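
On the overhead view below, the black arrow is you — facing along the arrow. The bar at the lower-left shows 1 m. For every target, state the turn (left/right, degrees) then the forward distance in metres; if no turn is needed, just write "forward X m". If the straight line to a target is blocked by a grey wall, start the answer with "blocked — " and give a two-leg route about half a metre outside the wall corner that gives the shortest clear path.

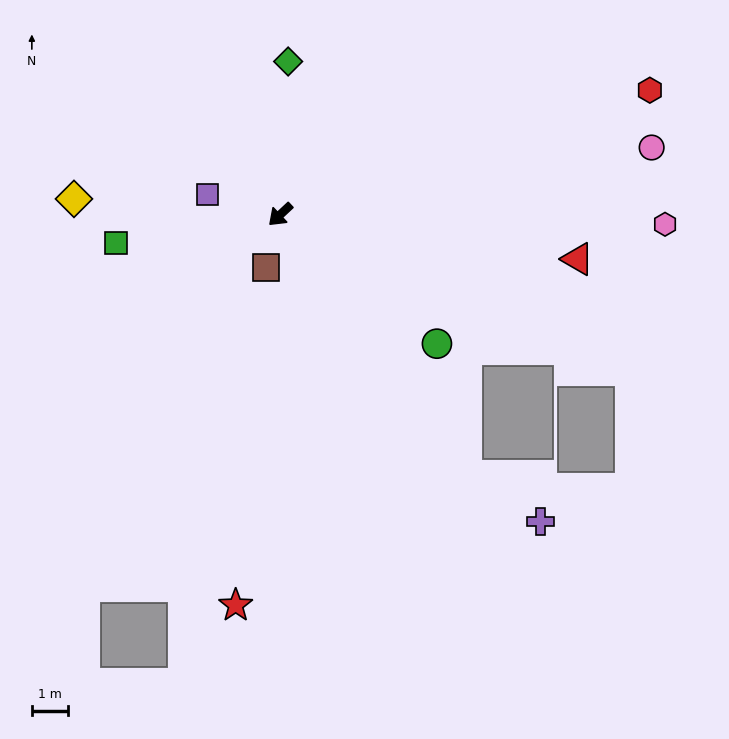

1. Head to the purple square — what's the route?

turn right 58°, forward 2.1 m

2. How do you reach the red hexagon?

turn left 155°, forward 10.6 m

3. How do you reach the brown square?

turn left 32°, forward 1.5 m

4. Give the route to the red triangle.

turn left 128°, forward 8.2 m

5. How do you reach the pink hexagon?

turn left 135°, forward 10.5 m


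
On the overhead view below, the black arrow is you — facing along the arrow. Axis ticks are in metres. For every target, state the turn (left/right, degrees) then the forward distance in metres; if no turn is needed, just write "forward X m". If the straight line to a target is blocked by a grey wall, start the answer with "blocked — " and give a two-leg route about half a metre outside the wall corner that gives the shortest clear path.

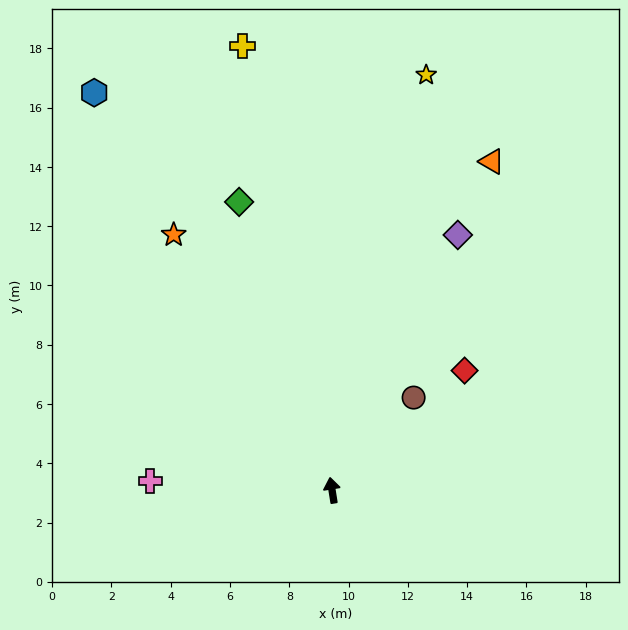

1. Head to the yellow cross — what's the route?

turn left 2°, forward 15.3 m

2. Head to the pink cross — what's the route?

turn left 78°, forward 6.1 m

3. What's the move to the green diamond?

turn left 9°, forward 10.2 m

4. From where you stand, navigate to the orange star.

turn left 23°, forward 10.1 m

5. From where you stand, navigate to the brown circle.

turn right 50°, forward 4.2 m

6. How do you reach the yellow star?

turn right 22°, forward 14.4 m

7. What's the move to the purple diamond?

turn right 35°, forward 9.6 m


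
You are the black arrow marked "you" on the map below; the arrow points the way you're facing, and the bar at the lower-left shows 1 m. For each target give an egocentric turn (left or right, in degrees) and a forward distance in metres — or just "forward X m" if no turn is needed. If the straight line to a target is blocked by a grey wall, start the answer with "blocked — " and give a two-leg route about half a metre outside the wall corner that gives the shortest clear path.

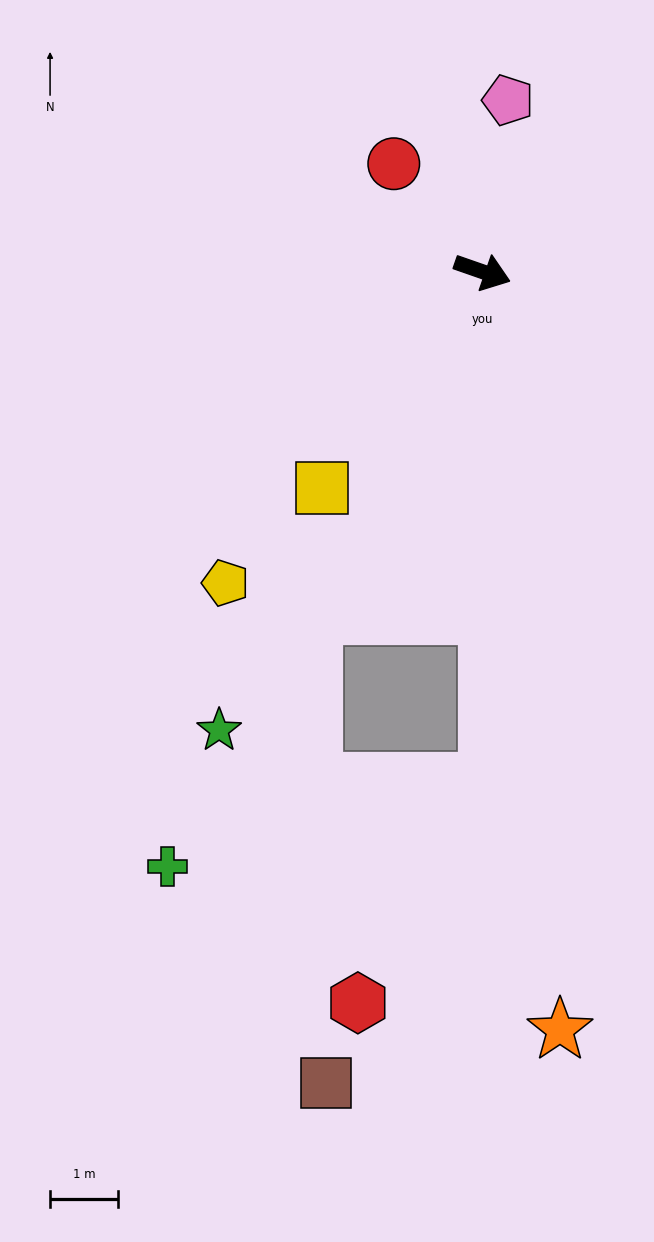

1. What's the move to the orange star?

turn right 65°, forward 11.2 m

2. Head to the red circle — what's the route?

turn left 149°, forward 2.1 m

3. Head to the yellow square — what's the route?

turn right 107°, forward 4.0 m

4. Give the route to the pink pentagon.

turn left 101°, forward 2.6 m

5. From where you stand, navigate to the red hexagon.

blocked — turn right 70°, forward 7.5 m, then turn right 31°, forward 3.8 m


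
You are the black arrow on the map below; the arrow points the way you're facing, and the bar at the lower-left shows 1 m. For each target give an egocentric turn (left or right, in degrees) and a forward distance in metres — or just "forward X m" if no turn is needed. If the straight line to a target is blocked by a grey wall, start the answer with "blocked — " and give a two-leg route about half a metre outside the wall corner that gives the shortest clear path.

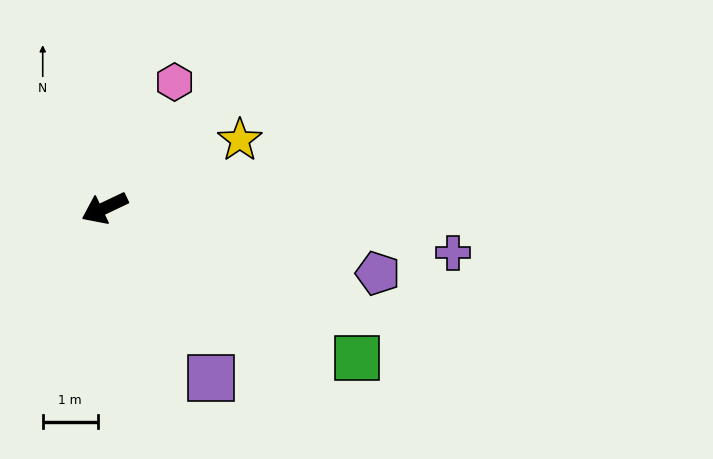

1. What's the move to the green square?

turn left 124°, forward 5.3 m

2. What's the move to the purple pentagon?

turn left 141°, forward 5.1 m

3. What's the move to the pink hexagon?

turn right 144°, forward 2.6 m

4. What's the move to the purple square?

turn left 97°, forward 3.7 m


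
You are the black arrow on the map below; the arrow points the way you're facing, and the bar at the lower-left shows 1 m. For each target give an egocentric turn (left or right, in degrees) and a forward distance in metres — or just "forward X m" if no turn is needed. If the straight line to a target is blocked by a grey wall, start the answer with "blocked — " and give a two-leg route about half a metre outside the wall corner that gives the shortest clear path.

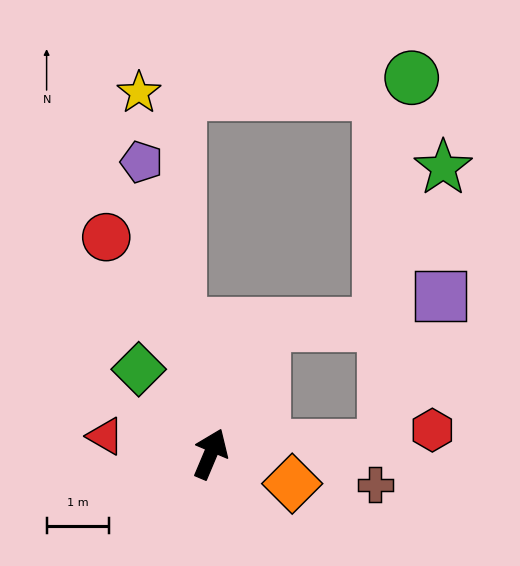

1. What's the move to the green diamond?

turn left 63°, forward 1.8 m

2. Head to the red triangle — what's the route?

turn left 103°, forward 1.7 m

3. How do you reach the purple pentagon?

turn left 36°, forward 4.8 m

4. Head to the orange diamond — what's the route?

turn right 87°, forward 1.4 m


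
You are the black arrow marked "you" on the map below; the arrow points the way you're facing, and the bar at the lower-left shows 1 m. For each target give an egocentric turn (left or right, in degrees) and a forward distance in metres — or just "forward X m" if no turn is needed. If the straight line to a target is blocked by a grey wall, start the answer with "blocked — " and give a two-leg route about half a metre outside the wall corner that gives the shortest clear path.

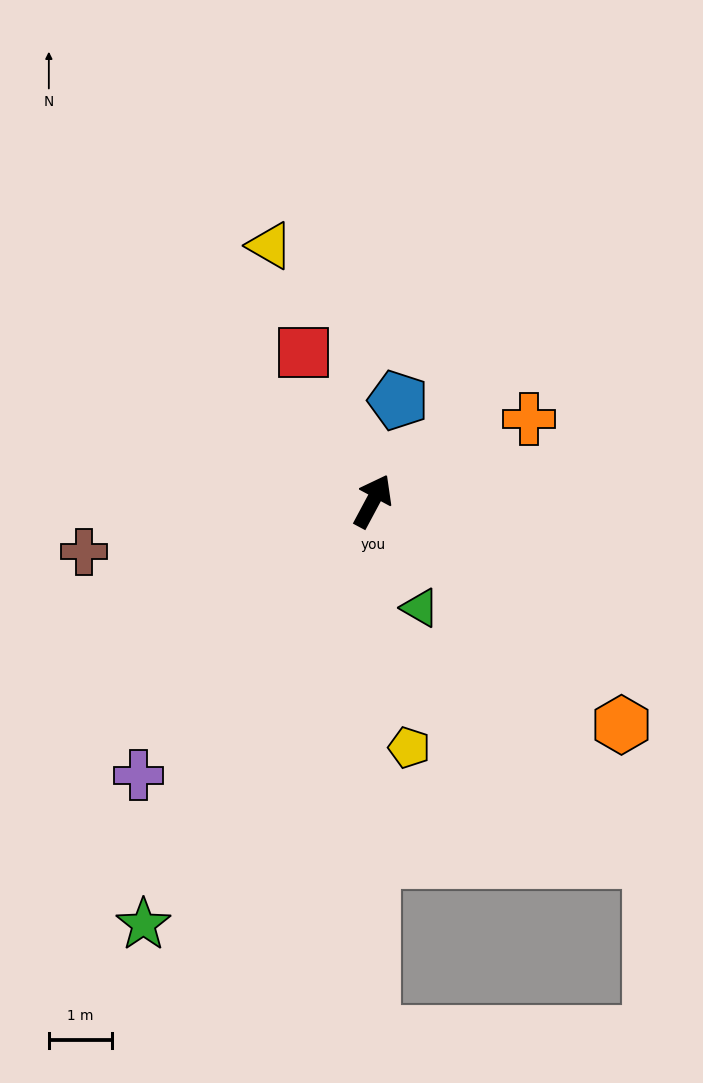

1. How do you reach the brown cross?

turn left 128°, forward 4.6 m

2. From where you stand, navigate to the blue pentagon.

turn left 14°, forward 1.6 m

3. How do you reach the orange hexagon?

turn right 104°, forward 5.3 m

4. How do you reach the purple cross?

turn left 168°, forward 5.7 m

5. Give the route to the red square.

turn left 53°, forward 2.6 m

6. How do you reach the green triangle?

turn right 128°, forward 1.8 m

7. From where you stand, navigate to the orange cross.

turn right 34°, forward 2.8 m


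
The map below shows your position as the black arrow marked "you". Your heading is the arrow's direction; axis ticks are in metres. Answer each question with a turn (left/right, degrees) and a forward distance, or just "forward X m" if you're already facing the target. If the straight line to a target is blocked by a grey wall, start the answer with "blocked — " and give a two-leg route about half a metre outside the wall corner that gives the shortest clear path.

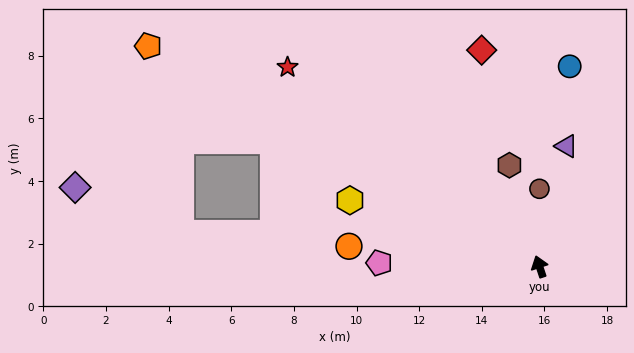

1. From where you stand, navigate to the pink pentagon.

turn left 70°, forward 5.1 m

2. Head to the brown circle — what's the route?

turn right 18°, forward 2.5 m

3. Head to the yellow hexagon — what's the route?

turn left 52°, forward 6.4 m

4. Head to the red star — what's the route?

turn left 33°, forward 10.3 m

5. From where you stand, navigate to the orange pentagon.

turn left 42°, forward 14.3 m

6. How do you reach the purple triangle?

turn right 31°, forward 3.9 m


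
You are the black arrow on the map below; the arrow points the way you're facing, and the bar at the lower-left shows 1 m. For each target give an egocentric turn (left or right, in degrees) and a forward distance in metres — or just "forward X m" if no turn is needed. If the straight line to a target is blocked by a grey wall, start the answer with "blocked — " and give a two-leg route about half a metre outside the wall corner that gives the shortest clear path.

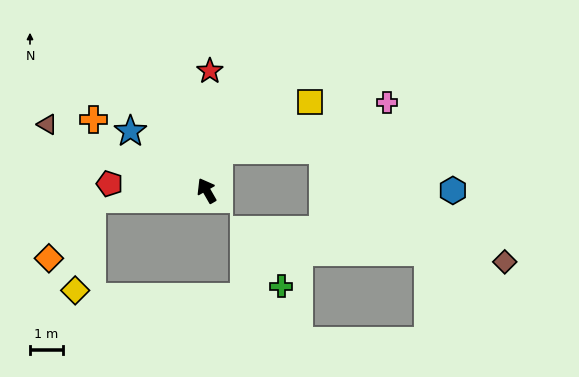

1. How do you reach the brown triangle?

turn left 38°, forward 5.2 m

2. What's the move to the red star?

turn right 31°, forward 3.6 m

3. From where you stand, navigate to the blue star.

turn left 22°, forward 2.9 m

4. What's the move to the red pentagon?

turn left 56°, forward 2.9 m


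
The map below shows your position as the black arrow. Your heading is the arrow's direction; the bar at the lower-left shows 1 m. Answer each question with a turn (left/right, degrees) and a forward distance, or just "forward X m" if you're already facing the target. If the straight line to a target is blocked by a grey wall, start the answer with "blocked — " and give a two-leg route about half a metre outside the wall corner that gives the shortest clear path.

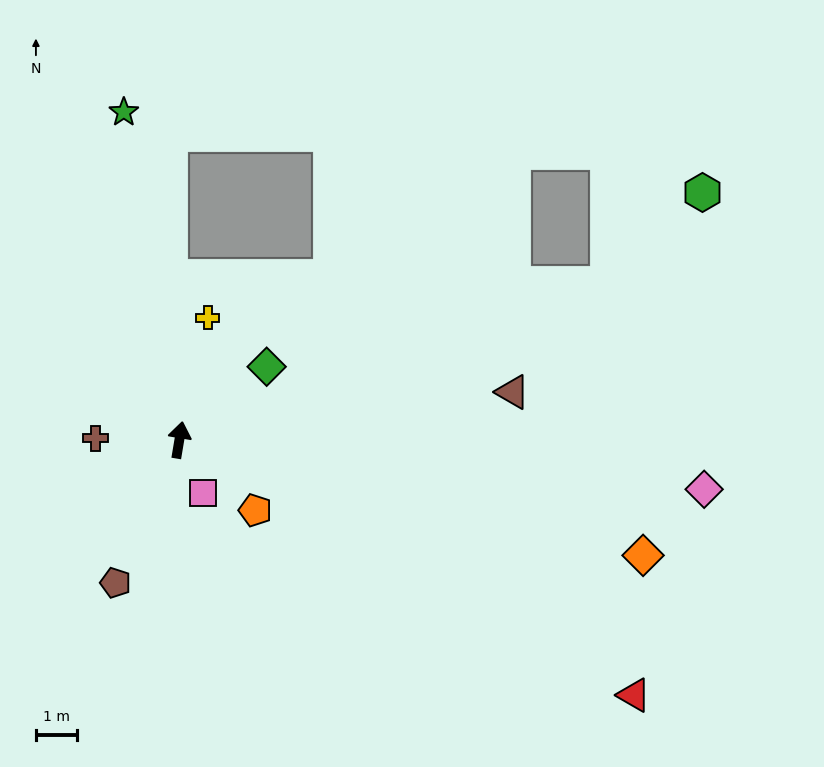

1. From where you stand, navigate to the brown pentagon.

turn left 165°, forward 3.8 m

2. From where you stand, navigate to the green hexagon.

blocked — turn right 60°, forward 11.1 m, then turn left 23°, forward 3.2 m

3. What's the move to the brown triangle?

turn right 72°, forward 8.2 m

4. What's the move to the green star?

turn left 19°, forward 8.1 m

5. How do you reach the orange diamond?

turn right 95°, forward 11.6 m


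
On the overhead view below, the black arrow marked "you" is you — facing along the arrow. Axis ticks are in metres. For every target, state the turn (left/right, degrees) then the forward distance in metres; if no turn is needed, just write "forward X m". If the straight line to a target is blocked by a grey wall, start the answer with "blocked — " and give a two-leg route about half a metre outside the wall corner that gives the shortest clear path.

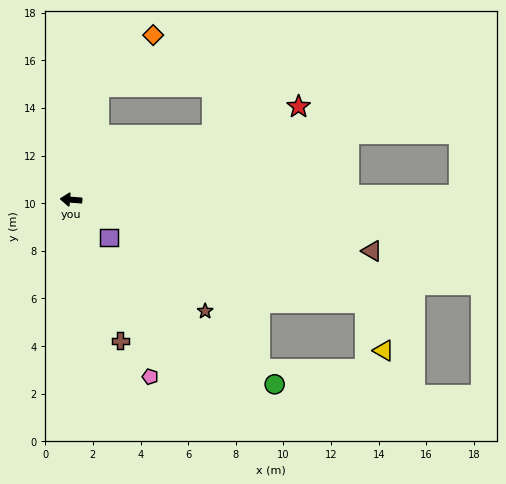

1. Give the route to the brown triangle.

turn left 175°, forward 12.8 m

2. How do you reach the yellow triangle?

blocked — turn left 165°, forward 13.1 m, then turn right 49°, forward 2.1 m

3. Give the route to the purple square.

turn left 140°, forward 2.2 m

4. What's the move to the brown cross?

turn left 114°, forward 6.3 m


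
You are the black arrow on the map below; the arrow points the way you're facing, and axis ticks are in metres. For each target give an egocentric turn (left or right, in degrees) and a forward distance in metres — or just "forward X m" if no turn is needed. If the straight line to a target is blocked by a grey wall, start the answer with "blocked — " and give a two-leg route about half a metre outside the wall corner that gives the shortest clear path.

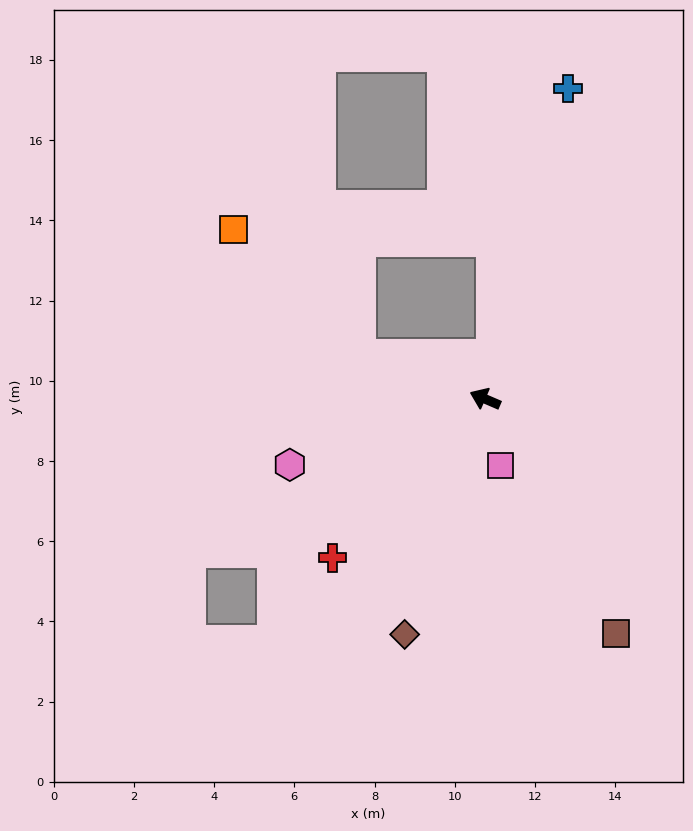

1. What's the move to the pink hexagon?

turn left 42°, forward 5.1 m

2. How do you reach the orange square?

blocked — turn left 5°, forward 3.3 m, then turn right 27°, forward 4.4 m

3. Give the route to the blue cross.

turn right 82°, forward 8.0 m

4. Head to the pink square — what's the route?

turn left 127°, forward 1.7 m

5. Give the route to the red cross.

turn left 69°, forward 5.5 m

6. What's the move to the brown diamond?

turn left 94°, forward 6.2 m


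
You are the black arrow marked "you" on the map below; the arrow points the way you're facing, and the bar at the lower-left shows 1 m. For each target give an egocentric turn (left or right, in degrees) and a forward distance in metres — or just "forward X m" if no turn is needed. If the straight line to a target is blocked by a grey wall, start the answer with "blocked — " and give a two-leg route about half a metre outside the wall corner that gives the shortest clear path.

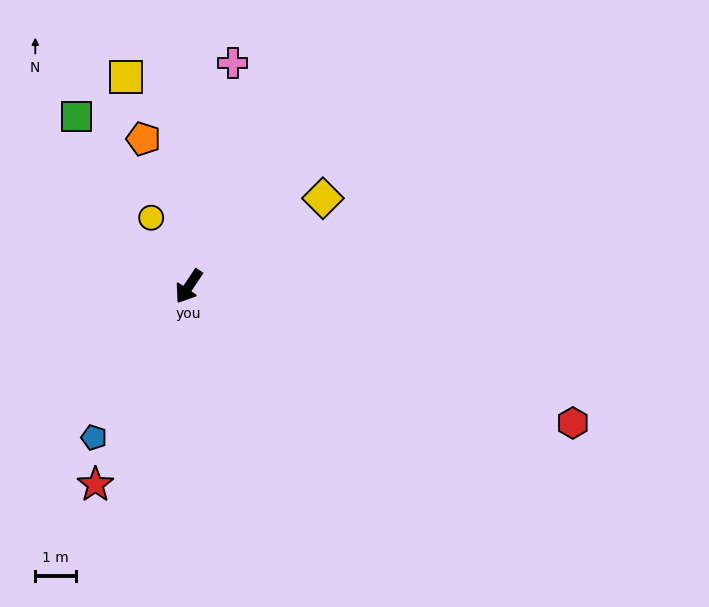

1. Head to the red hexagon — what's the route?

turn left 104°, forward 10.1 m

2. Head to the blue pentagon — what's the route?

forward 4.4 m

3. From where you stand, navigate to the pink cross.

turn right 157°, forward 5.6 m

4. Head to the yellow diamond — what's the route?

turn left 157°, forward 4.0 m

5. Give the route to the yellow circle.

turn right 117°, forward 1.9 m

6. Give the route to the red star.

turn left 9°, forward 5.4 m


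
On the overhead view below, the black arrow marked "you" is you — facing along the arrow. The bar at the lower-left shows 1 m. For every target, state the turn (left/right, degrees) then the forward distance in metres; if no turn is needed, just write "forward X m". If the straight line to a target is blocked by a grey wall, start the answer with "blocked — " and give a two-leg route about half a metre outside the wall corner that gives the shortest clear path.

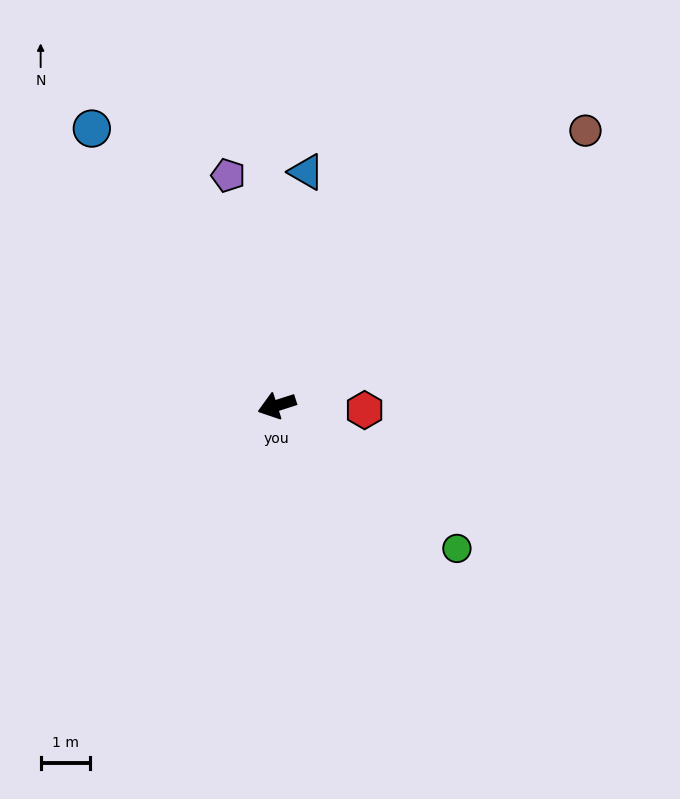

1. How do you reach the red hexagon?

turn left 159°, forward 1.8 m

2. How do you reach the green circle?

turn left 124°, forward 4.7 m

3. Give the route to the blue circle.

turn right 74°, forward 6.8 m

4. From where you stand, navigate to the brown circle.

turn right 156°, forward 8.4 m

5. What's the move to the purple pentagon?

turn right 96°, forward 4.8 m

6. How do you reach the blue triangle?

turn right 115°, forward 4.8 m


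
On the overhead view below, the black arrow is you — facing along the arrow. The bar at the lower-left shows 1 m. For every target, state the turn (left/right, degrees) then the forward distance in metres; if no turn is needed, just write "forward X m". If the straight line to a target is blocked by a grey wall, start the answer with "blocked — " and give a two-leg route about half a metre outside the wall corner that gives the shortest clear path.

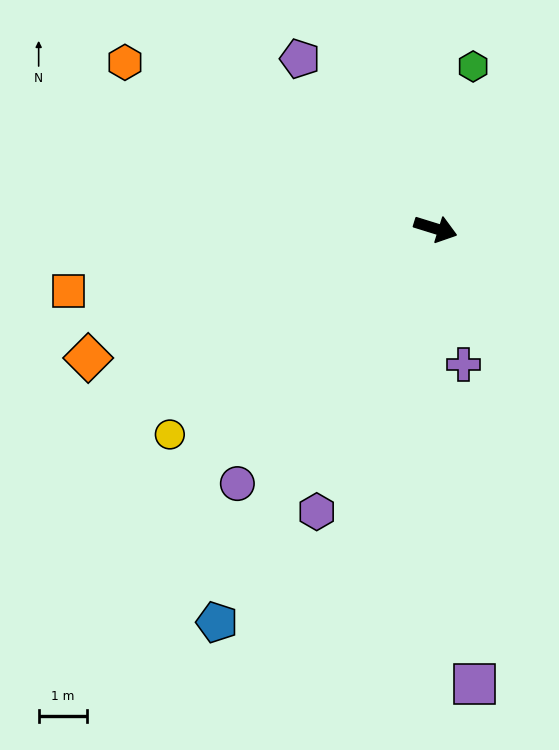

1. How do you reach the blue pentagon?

turn right 102°, forward 9.3 m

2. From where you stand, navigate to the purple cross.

turn right 61°, forward 2.9 m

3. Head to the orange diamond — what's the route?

turn right 142°, forward 7.7 m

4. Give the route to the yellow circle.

turn right 125°, forward 7.0 m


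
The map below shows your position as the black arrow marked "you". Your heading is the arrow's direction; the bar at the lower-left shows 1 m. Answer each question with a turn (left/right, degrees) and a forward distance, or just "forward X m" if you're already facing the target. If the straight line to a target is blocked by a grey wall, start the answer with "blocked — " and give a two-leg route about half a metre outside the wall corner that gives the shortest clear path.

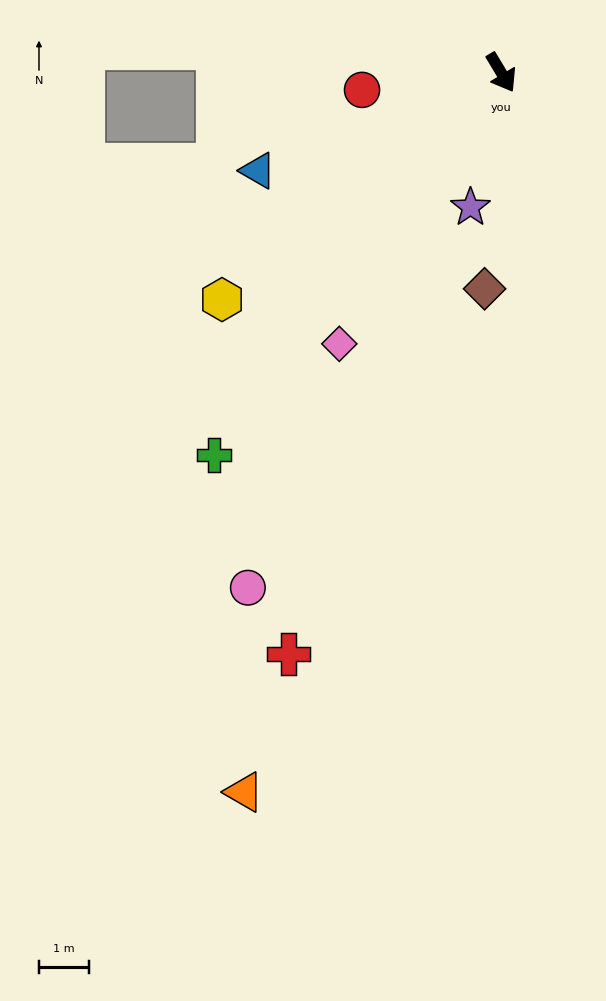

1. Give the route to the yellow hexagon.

turn right 82°, forward 7.2 m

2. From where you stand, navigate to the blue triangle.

turn right 99°, forward 5.2 m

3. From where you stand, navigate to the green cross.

turn right 68°, forward 9.6 m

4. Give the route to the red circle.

turn right 114°, forward 2.8 m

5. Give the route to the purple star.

turn right 44°, forward 2.8 m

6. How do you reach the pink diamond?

turn right 62°, forward 6.3 m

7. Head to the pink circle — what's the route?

turn right 57°, forward 11.5 m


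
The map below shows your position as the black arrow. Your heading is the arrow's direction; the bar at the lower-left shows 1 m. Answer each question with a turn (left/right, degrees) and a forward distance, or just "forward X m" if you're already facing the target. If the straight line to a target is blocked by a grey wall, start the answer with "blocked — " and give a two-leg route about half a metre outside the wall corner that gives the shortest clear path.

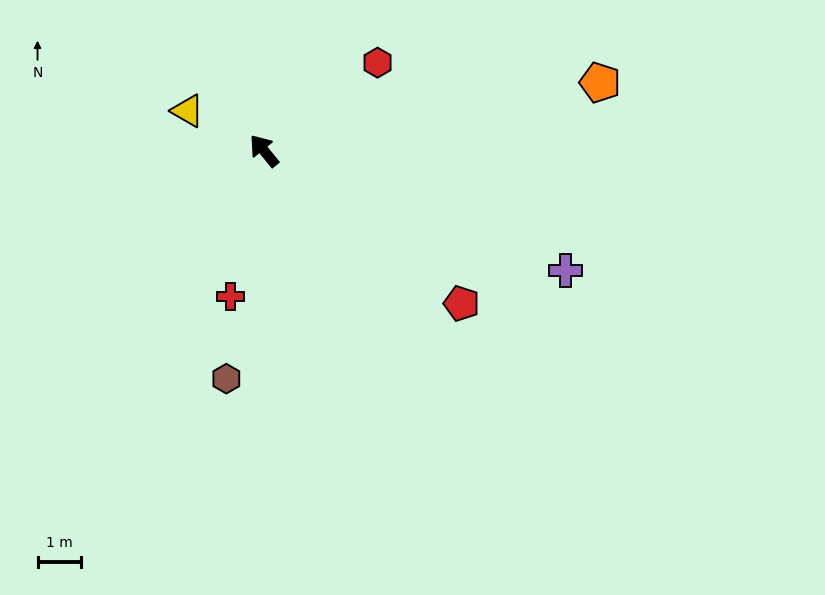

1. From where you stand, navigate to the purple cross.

turn right 151°, forward 7.4 m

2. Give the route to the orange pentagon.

turn right 118°, forward 7.8 m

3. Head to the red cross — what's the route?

turn left 128°, forward 3.4 m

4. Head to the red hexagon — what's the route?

turn right 91°, forward 3.3 m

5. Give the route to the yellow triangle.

turn left 23°, forward 2.0 m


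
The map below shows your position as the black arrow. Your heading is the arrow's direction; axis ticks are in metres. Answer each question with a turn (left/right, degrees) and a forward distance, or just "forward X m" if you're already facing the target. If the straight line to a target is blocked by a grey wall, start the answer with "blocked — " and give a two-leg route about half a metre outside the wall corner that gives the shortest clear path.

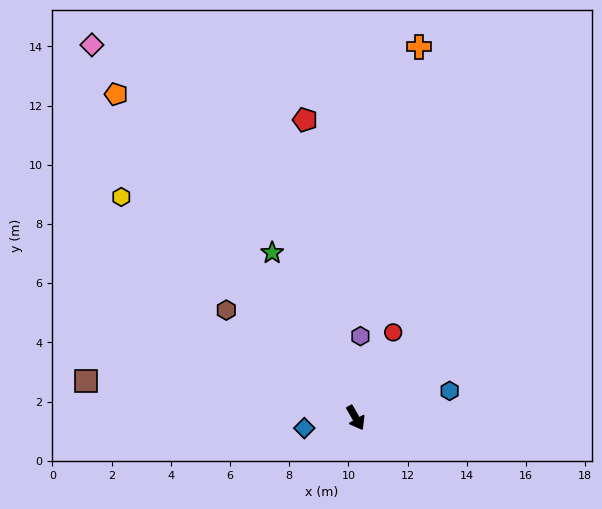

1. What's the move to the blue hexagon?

turn left 76°, forward 3.3 m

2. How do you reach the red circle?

turn left 127°, forward 3.2 m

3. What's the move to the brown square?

turn right 128°, forward 9.2 m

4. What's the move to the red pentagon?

turn left 160°, forward 10.2 m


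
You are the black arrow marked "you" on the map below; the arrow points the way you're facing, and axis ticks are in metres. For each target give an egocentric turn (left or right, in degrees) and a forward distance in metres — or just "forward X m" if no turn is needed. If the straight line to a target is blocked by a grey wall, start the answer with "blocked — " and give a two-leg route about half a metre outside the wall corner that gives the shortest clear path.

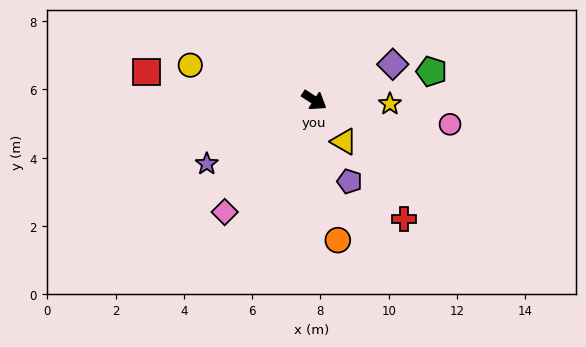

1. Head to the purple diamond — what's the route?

turn left 58°, forward 2.5 m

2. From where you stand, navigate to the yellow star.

turn left 30°, forward 2.2 m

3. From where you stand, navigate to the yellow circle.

turn right 163°, forward 3.8 m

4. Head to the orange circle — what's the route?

turn right 47°, forward 4.2 m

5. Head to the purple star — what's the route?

turn right 116°, forward 3.7 m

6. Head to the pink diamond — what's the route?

turn right 96°, forward 4.2 m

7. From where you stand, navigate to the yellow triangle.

turn right 21°, forward 1.5 m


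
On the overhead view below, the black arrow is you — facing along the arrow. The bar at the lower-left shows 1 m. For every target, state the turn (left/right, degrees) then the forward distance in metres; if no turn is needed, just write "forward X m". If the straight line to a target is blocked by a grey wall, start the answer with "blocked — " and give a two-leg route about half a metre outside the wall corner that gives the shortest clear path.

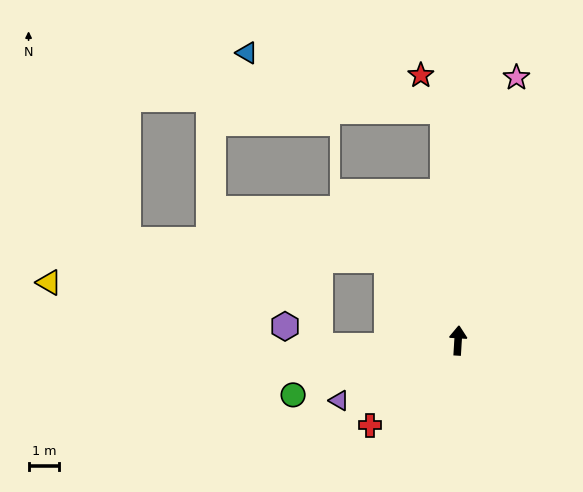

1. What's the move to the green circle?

turn left 112°, forward 5.7 m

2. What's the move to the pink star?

turn right 9°, forward 8.8 m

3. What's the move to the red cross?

turn left 137°, forward 4.0 m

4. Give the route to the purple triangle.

turn left 120°, forward 4.4 m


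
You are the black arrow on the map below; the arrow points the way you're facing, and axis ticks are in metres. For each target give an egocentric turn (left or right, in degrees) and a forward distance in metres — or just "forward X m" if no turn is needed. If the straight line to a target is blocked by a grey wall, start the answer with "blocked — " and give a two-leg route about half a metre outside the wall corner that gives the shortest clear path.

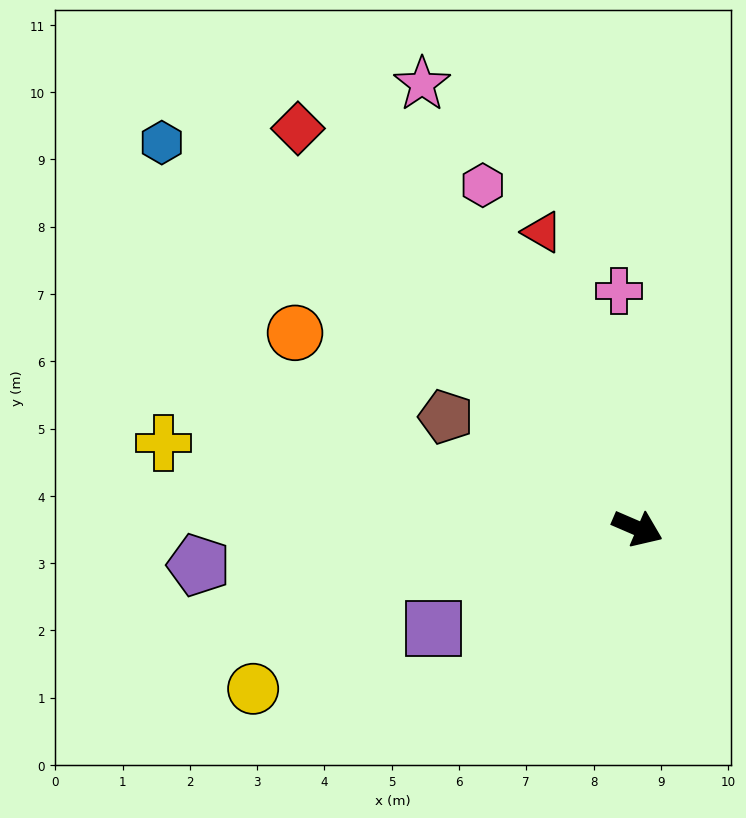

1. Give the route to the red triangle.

turn left 131°, forward 4.6 m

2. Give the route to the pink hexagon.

turn left 138°, forward 5.6 m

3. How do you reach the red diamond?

turn left 154°, forward 7.8 m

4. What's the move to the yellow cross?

turn right 167°, forward 7.2 m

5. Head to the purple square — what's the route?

turn right 130°, forward 3.4 m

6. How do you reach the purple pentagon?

turn right 152°, forward 6.5 m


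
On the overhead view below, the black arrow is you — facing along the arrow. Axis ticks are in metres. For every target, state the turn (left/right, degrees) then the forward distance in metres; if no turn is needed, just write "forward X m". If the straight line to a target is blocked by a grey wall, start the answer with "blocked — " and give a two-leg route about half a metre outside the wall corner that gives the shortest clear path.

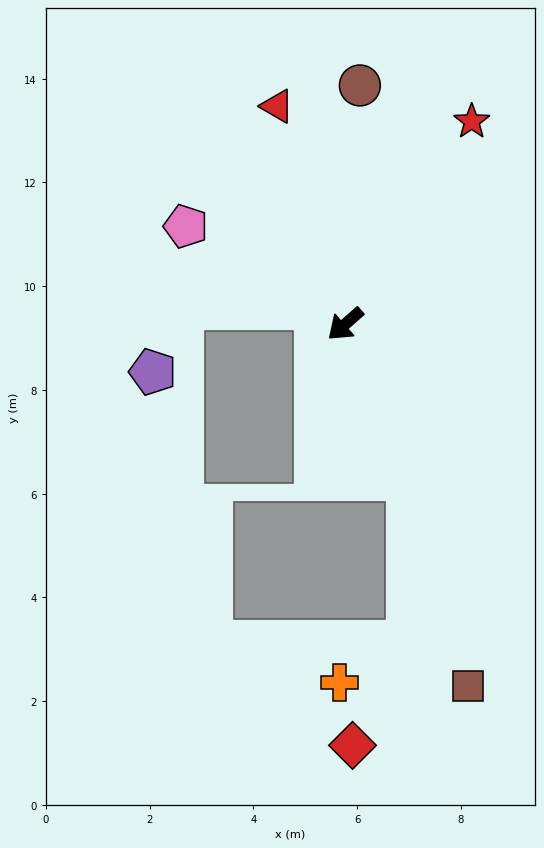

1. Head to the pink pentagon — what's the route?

turn right 73°, forward 3.6 m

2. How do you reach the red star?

turn right 163°, forward 4.6 m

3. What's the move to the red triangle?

turn right 114°, forward 4.4 m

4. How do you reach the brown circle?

turn right 135°, forward 4.6 m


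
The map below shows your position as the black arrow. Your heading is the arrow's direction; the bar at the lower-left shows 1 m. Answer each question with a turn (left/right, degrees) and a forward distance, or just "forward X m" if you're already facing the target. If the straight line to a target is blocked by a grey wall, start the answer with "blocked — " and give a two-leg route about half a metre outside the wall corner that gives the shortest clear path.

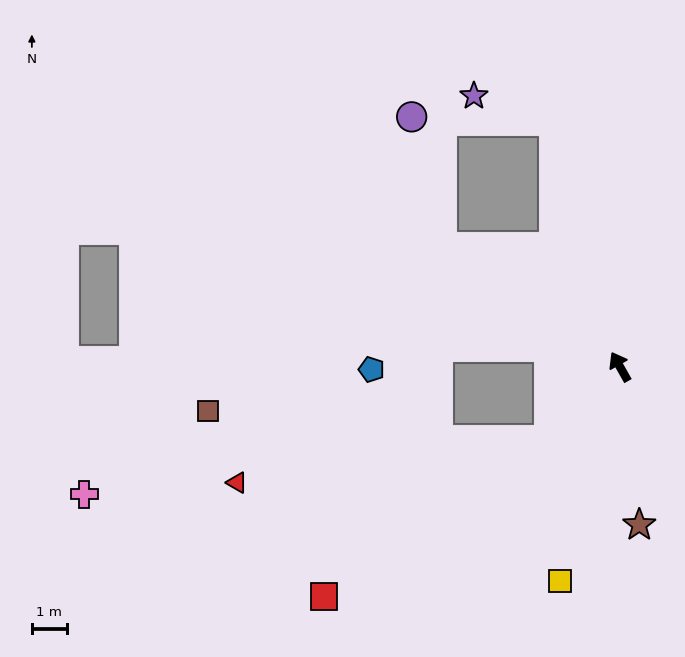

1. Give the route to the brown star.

turn left 158°, forward 4.5 m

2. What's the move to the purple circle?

blocked — turn left 27°, forward 6.1 m, then turn right 43°, forward 3.8 m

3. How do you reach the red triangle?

blocked — turn left 106°, forward 2.9 m, then turn right 38°, forward 9.0 m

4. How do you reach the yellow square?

turn left 135°, forward 6.3 m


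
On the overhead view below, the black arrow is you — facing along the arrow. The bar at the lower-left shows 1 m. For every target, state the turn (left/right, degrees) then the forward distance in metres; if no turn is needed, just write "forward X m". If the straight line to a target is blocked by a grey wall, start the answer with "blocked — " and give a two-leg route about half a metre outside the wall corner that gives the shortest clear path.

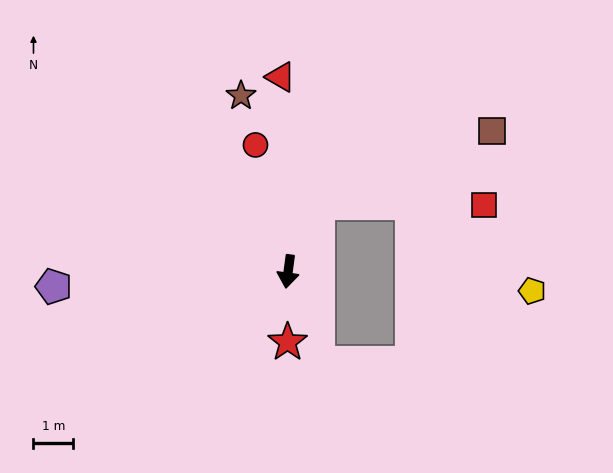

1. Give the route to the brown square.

blocked — turn left 164°, forward 1.9 m, then turn right 44°, forward 4.7 m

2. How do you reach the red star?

turn left 7°, forward 1.8 m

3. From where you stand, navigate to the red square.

blocked — turn left 164°, forward 1.9 m, then turn right 67°, forward 4.2 m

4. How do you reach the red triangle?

turn right 170°, forward 4.9 m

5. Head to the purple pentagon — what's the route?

turn right 79°, forward 5.9 m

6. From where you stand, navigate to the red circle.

turn right 158°, forward 3.3 m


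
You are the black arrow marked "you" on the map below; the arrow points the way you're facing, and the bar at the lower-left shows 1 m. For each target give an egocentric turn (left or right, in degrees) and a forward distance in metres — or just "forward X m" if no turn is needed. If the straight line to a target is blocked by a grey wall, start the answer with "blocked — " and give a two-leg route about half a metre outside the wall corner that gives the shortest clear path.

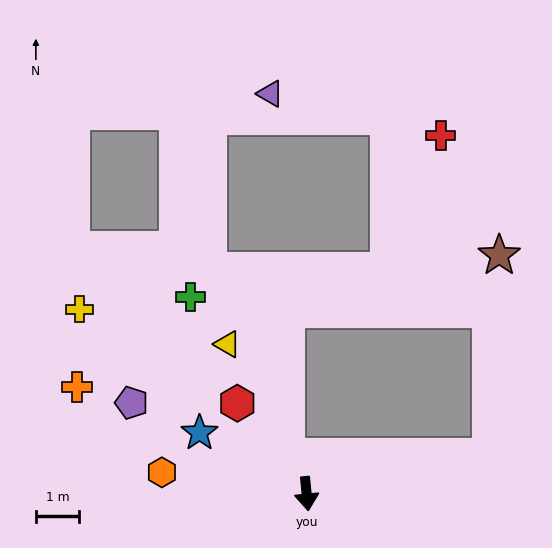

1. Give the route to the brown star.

blocked — turn left 96°, forward 4.3 m, then turn left 76°, forward 4.6 m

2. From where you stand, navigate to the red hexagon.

turn right 148°, forward 2.6 m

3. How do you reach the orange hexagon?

turn right 104°, forward 3.4 m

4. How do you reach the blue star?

turn right 125°, forward 2.8 m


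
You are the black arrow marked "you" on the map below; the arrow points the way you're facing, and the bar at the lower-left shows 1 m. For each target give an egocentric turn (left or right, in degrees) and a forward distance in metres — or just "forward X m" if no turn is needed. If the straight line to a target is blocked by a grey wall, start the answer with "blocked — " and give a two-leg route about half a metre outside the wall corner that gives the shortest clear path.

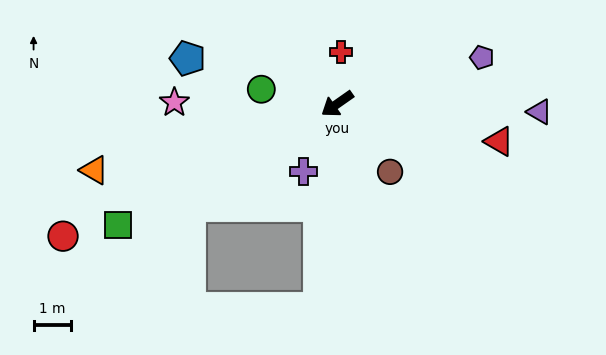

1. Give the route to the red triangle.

turn left 132°, forward 4.4 m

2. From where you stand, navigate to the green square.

turn right 6°, forward 6.6 m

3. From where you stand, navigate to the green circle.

turn right 46°, forward 2.0 m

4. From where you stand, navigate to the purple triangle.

turn left 143°, forward 5.4 m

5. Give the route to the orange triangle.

turn right 20°, forward 6.7 m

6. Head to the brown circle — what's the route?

turn left 93°, forward 2.3 m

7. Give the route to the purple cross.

turn left 28°, forward 2.0 m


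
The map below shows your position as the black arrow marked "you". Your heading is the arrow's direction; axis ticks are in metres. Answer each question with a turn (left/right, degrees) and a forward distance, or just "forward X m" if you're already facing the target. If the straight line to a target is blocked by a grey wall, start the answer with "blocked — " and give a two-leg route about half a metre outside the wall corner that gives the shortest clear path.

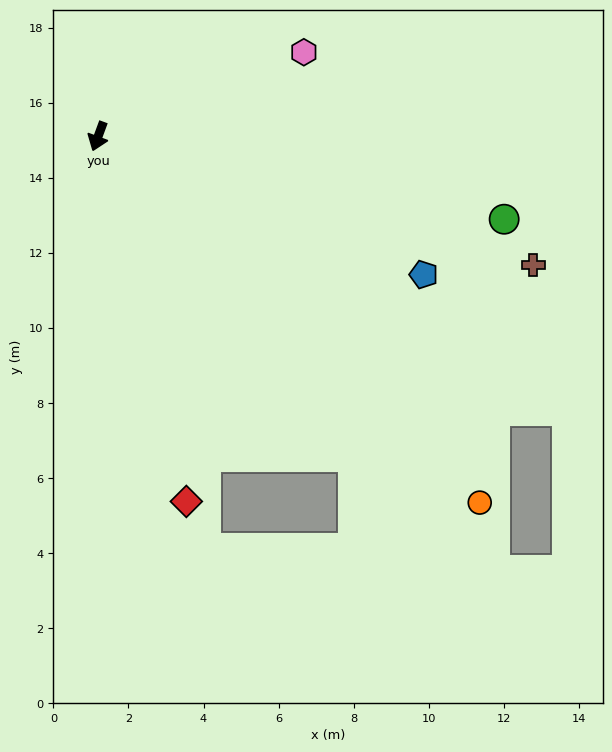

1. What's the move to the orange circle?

turn left 66°, forward 14.1 m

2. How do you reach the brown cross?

turn left 94°, forward 12.1 m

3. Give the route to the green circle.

turn left 99°, forward 11.0 m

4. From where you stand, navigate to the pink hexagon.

turn left 132°, forward 5.9 m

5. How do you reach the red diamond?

turn left 34°, forward 10.0 m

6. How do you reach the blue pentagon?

turn left 87°, forward 9.4 m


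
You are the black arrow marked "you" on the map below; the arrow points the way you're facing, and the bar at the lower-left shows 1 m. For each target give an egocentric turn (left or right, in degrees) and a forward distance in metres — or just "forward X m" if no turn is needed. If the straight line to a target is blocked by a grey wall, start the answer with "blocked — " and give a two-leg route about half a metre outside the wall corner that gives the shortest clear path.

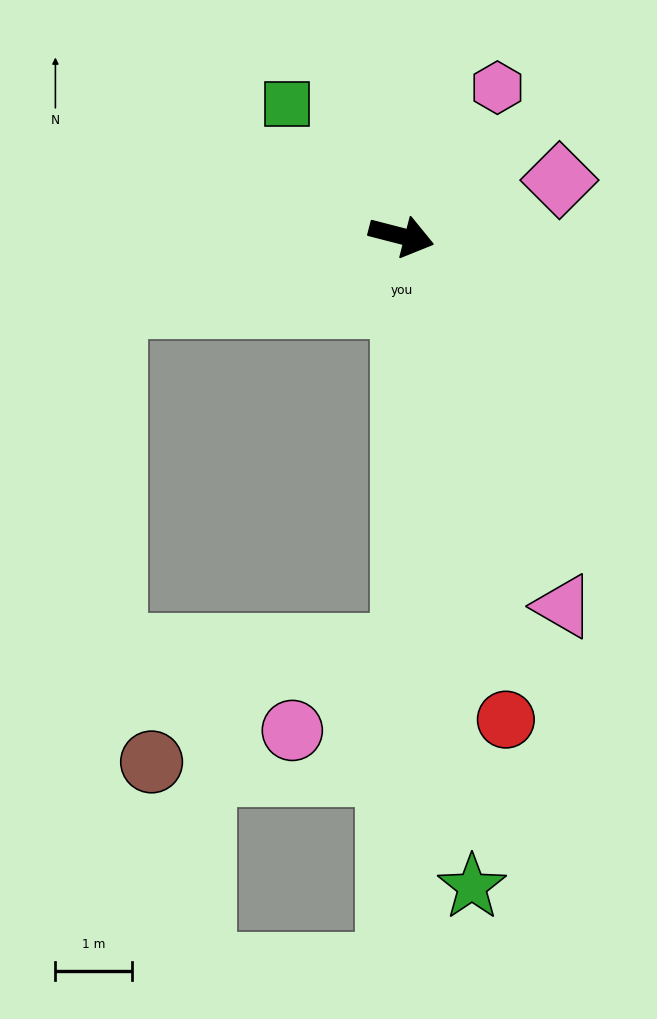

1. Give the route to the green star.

turn right 69°, forward 8.6 m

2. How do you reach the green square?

turn left 145°, forward 2.3 m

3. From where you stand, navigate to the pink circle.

blocked — turn right 75°, forward 5.4 m, then turn right 53°, forward 1.8 m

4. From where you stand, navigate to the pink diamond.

turn left 34°, forward 2.2 m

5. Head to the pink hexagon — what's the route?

turn left 72°, forward 2.3 m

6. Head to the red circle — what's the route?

turn right 63°, forward 6.5 m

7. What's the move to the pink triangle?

turn right 52°, forward 5.3 m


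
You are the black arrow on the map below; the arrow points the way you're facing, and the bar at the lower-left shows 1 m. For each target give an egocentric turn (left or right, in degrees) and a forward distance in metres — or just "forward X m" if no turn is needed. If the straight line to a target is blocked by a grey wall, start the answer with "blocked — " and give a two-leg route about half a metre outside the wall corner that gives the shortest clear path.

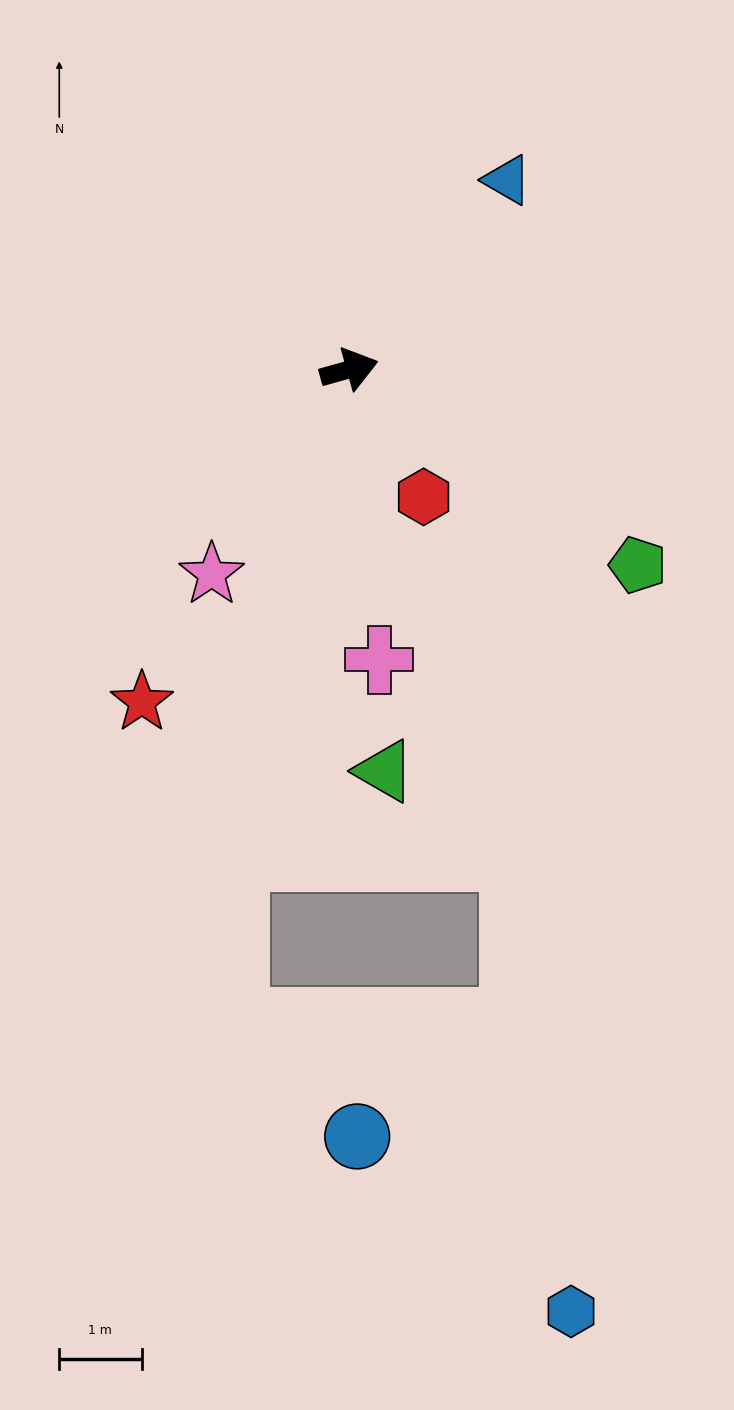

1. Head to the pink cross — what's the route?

turn right 100°, forward 3.5 m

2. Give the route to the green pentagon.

turn right 50°, forward 4.2 m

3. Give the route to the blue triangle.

turn left 35°, forward 3.0 m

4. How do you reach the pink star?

turn right 139°, forward 3.0 m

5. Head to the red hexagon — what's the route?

turn right 75°, forward 1.8 m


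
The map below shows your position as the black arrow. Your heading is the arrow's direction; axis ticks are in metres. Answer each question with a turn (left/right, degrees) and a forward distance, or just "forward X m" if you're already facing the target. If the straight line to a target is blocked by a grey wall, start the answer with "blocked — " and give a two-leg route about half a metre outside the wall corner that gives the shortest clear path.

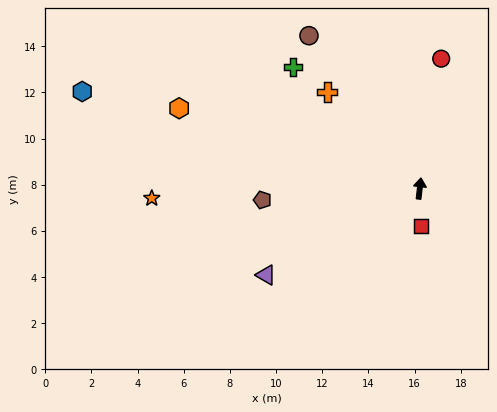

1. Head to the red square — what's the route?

turn right 171°, forward 1.6 m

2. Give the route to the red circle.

turn right 3°, forward 5.7 m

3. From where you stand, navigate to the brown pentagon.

turn left 101°, forward 6.8 m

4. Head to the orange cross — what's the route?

turn left 50°, forward 5.8 m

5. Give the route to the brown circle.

turn left 43°, forward 8.2 m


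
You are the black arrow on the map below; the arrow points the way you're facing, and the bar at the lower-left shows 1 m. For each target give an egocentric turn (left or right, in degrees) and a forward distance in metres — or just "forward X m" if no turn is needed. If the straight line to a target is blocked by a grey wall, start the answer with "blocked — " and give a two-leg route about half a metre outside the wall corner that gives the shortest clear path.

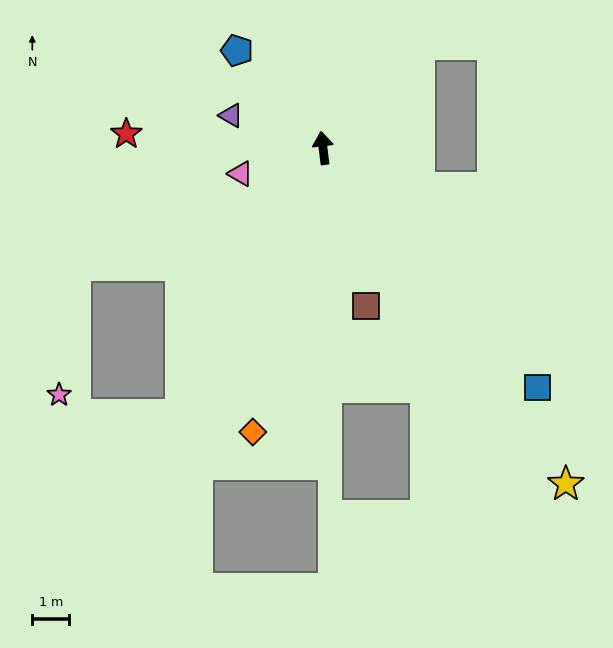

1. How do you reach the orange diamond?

turn left 159°, forward 7.9 m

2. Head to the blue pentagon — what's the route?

turn left 35°, forward 3.5 m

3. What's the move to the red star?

turn left 79°, forward 5.3 m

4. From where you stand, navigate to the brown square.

turn right 172°, forward 4.4 m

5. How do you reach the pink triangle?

turn left 100°, forward 2.3 m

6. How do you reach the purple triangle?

turn left 64°, forward 2.6 m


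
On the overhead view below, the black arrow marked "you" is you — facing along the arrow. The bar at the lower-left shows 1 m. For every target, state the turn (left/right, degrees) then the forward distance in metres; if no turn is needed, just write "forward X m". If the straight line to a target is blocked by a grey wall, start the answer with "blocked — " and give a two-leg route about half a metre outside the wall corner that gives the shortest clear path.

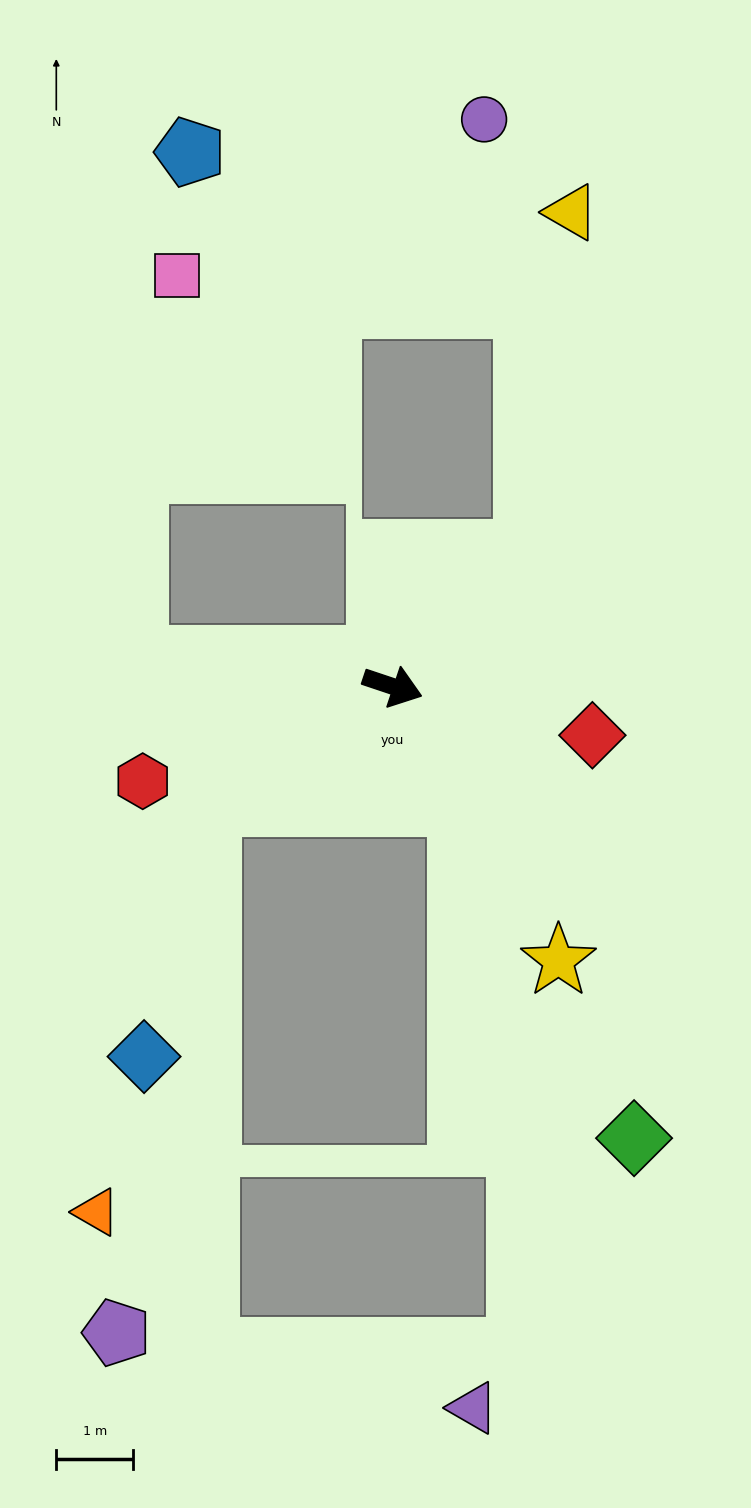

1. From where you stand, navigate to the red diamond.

turn left 5°, forward 2.7 m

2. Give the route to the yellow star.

turn right 40°, forward 4.2 m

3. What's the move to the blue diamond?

blocked — turn right 129°, forward 2.8 m, then turn left 43°, forward 3.4 m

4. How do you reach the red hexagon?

turn right 141°, forward 3.5 m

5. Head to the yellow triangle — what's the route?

blocked — turn left 63°, forward 2.5 m, then turn left 38°, forward 4.5 m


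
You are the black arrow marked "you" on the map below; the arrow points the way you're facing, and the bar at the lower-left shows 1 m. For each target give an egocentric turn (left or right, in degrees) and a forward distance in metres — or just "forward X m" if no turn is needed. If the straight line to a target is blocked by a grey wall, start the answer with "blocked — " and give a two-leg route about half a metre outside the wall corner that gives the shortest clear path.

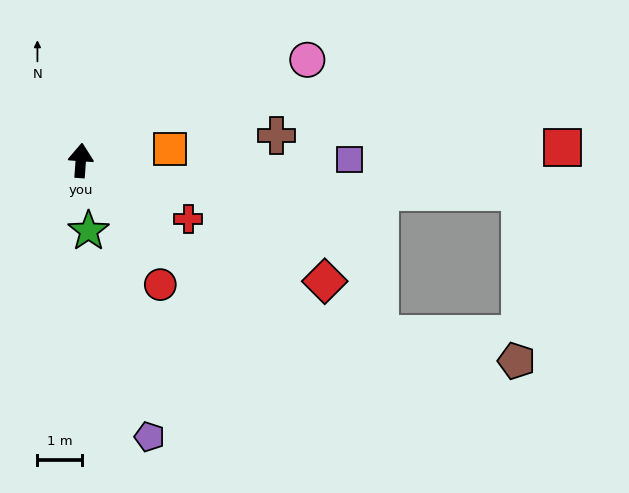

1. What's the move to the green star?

turn right 170°, forward 1.6 m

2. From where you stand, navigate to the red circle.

turn right 143°, forward 3.3 m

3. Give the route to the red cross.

turn right 115°, forward 2.7 m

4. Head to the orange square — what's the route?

turn right 79°, forward 2.0 m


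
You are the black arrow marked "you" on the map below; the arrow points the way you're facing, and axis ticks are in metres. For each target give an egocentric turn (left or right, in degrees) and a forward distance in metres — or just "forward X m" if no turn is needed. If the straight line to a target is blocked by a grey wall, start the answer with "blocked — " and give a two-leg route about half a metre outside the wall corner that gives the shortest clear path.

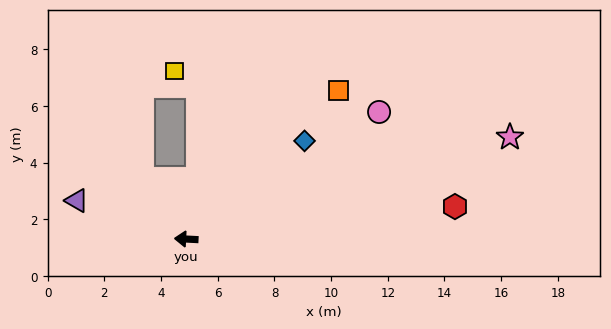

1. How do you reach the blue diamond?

turn right 137°, forward 5.4 m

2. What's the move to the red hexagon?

turn right 170°, forward 9.6 m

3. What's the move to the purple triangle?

turn right 16°, forward 4.1 m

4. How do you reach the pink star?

turn right 160°, forward 12.0 m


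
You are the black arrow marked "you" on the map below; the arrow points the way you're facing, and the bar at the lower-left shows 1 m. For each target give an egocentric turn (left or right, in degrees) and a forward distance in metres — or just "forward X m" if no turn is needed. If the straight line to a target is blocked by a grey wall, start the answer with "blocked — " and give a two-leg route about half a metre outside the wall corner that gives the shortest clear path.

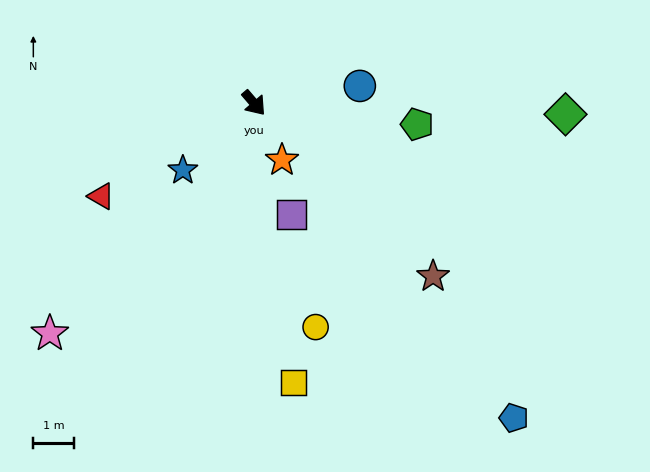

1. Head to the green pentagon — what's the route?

turn left 42°, forward 4.1 m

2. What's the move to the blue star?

turn right 87°, forward 2.4 m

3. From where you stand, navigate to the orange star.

turn right 14°, forward 1.6 m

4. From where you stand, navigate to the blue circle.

turn left 59°, forward 2.6 m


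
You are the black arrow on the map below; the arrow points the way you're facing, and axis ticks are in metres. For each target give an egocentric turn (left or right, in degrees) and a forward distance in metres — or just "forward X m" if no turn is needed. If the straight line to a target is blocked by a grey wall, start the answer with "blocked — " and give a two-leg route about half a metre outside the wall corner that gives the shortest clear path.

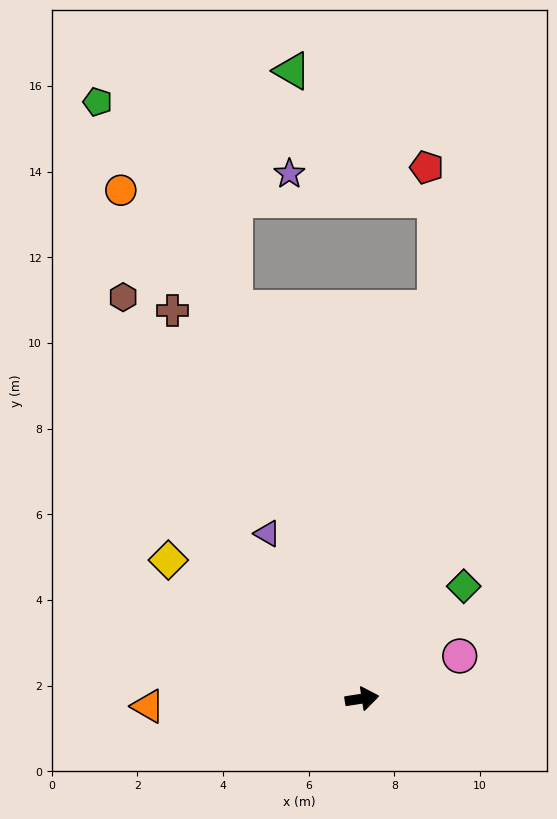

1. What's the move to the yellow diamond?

turn left 136°, forward 5.6 m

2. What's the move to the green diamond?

turn left 39°, forward 3.5 m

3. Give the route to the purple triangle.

turn left 111°, forward 4.4 m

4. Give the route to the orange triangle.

turn left 173°, forward 5.0 m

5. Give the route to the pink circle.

turn left 15°, forward 2.5 m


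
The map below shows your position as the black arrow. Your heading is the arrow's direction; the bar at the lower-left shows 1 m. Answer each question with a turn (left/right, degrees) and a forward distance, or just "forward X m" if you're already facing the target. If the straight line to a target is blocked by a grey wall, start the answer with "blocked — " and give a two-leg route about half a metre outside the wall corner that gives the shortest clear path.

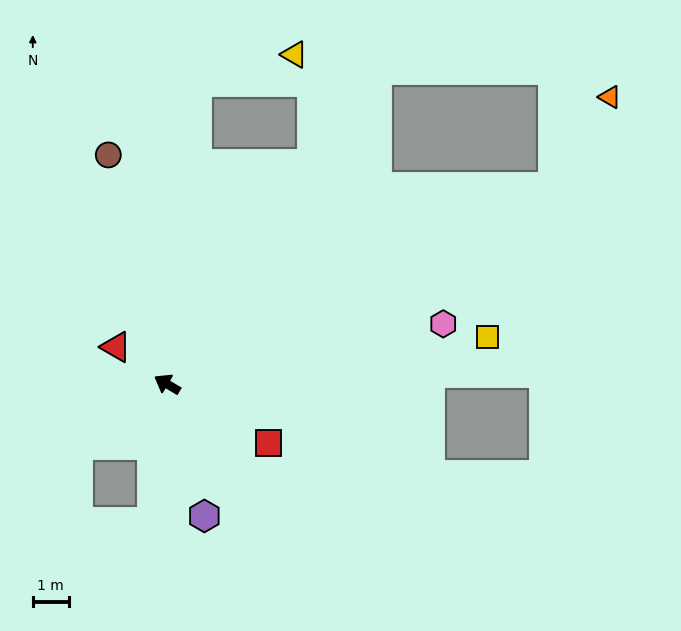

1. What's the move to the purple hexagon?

turn left 136°, forward 3.8 m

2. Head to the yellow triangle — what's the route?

blocked — turn right 65°, forward 8.4 m, then turn right 69°, forward 2.8 m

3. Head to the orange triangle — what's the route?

blocked — turn right 122°, forward 12.0 m, then turn left 30°, forward 2.9 m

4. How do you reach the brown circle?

turn right 45°, forward 6.5 m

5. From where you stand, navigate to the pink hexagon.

turn right 137°, forward 7.8 m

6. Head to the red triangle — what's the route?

turn right 5°, forward 1.8 m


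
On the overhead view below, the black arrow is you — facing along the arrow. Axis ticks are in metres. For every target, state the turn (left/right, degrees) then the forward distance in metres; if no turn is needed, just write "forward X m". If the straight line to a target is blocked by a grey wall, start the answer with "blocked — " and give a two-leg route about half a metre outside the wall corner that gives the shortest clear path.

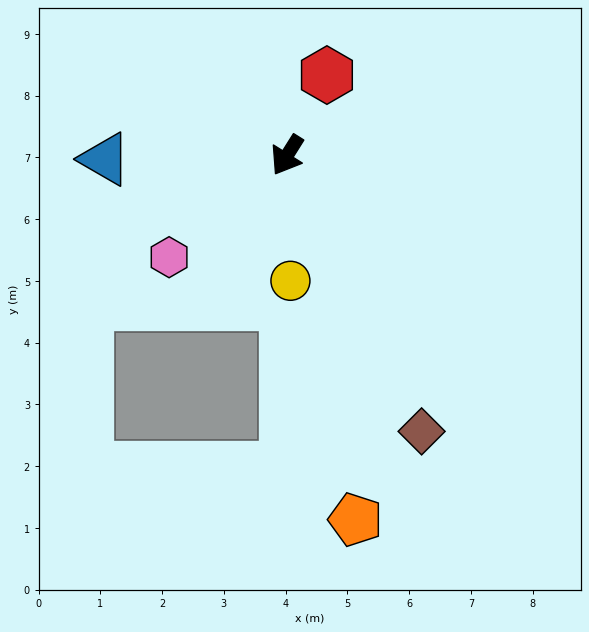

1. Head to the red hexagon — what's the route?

turn right 174°, forward 1.5 m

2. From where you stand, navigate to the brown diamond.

turn left 58°, forward 5.0 m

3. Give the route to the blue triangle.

turn right 57°, forward 3.0 m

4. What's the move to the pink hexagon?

turn right 17°, forward 2.5 m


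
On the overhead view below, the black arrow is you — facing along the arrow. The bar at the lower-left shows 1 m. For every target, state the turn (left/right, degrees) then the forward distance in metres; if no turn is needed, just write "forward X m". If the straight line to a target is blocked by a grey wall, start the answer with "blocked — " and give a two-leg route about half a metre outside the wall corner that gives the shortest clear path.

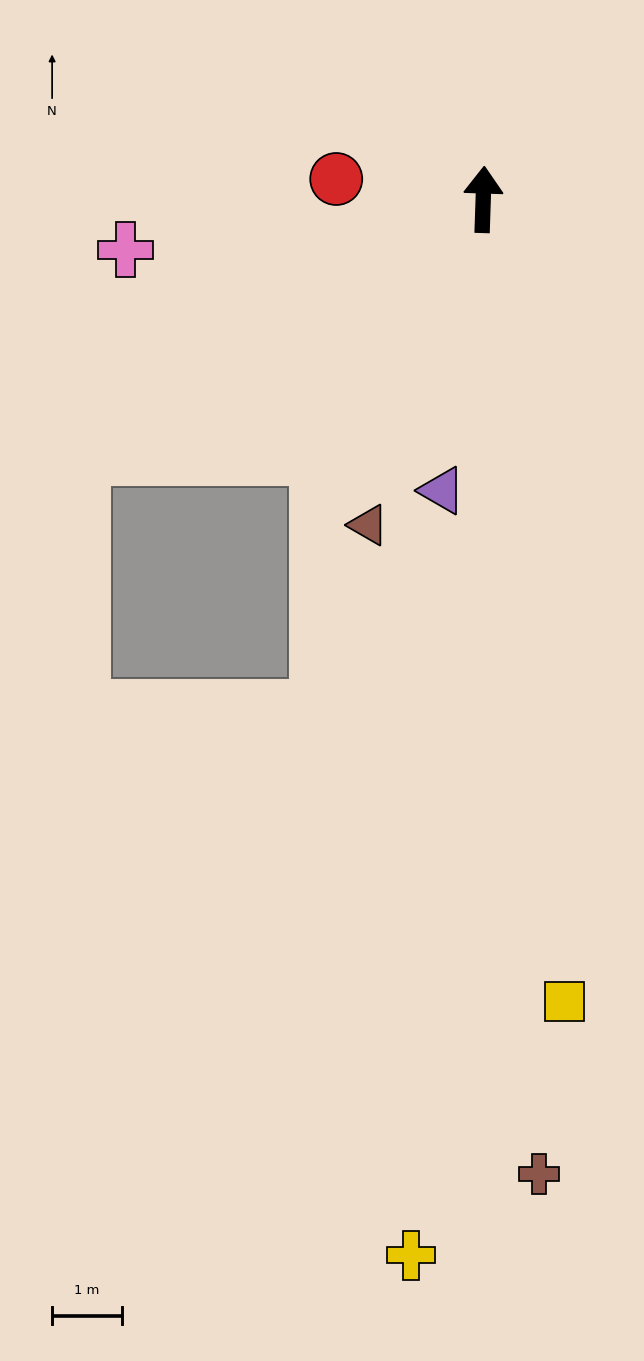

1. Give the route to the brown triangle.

turn left 163°, forward 5.0 m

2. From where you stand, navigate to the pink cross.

turn left 100°, forward 5.2 m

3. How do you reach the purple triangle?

turn left 174°, forward 4.2 m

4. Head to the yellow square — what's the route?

turn right 172°, forward 11.6 m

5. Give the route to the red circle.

turn left 84°, forward 2.1 m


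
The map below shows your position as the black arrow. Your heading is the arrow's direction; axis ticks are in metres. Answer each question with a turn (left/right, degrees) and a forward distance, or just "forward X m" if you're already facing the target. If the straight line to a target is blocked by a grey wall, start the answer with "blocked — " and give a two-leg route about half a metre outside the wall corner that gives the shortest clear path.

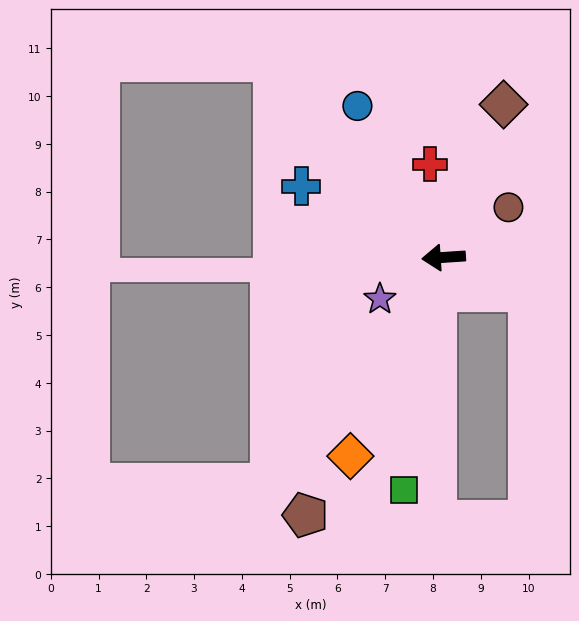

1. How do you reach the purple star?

turn left 29°, forward 1.6 m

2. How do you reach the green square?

turn left 77°, forward 4.9 m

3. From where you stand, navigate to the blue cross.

turn right 30°, forward 3.3 m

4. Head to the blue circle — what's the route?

turn right 64°, forward 3.6 m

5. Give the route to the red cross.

turn right 85°, forward 2.0 m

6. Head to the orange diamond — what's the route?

turn left 61°, forward 4.6 m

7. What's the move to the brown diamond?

turn right 115°, forward 3.4 m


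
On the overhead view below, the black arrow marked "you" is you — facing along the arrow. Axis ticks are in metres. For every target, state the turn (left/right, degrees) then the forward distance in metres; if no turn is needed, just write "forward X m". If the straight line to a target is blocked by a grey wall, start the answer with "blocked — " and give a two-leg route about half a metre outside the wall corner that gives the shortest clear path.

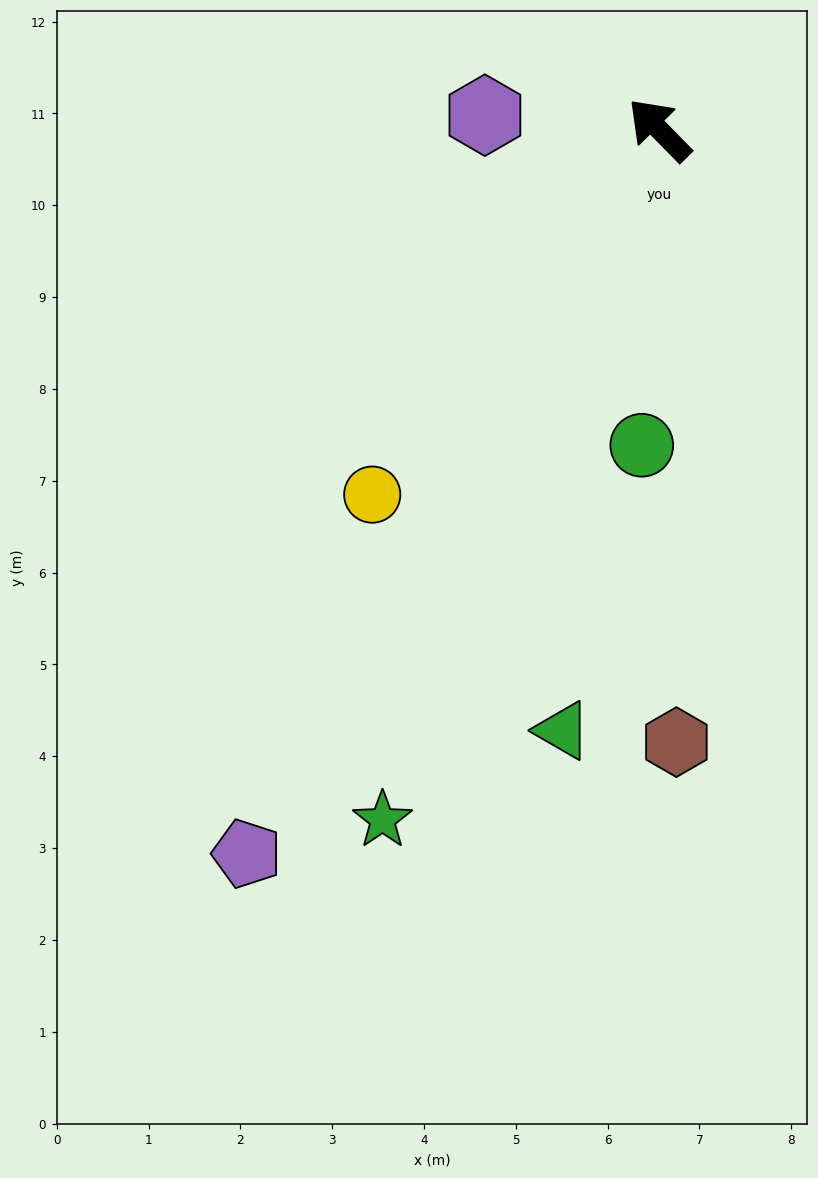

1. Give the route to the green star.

turn left 114°, forward 8.1 m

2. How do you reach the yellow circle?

turn left 97°, forward 5.1 m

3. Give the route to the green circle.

turn left 132°, forward 3.4 m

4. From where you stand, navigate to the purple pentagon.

turn left 106°, forward 9.1 m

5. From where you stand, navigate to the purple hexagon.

turn left 41°, forward 1.9 m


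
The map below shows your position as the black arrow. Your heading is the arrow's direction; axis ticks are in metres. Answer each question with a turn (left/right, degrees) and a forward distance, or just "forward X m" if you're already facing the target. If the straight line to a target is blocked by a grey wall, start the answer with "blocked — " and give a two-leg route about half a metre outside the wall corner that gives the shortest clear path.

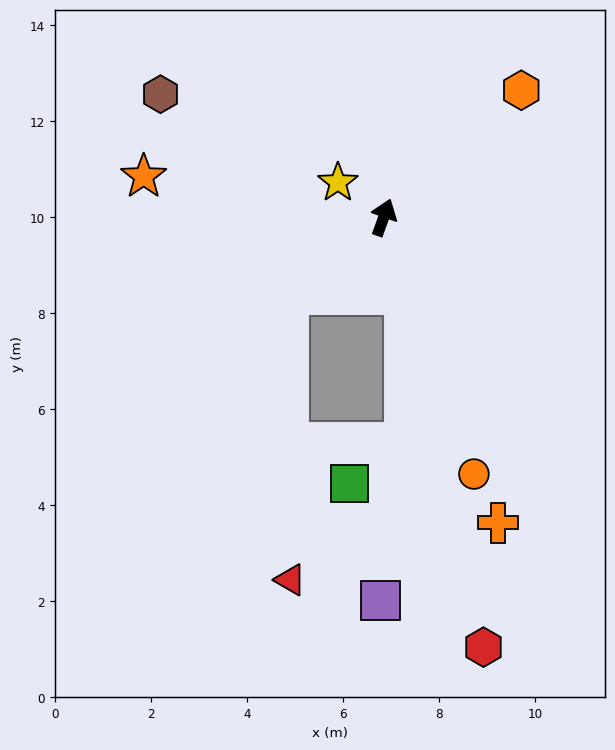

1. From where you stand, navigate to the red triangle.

blocked — turn left 149°, forward 2.6 m, then turn left 51°, forward 5.9 m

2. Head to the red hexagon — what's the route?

turn right 147°, forward 9.2 m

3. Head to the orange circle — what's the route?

turn right 141°, forward 5.7 m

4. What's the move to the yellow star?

turn left 72°, forward 1.2 m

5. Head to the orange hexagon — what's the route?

turn right 28°, forward 3.9 m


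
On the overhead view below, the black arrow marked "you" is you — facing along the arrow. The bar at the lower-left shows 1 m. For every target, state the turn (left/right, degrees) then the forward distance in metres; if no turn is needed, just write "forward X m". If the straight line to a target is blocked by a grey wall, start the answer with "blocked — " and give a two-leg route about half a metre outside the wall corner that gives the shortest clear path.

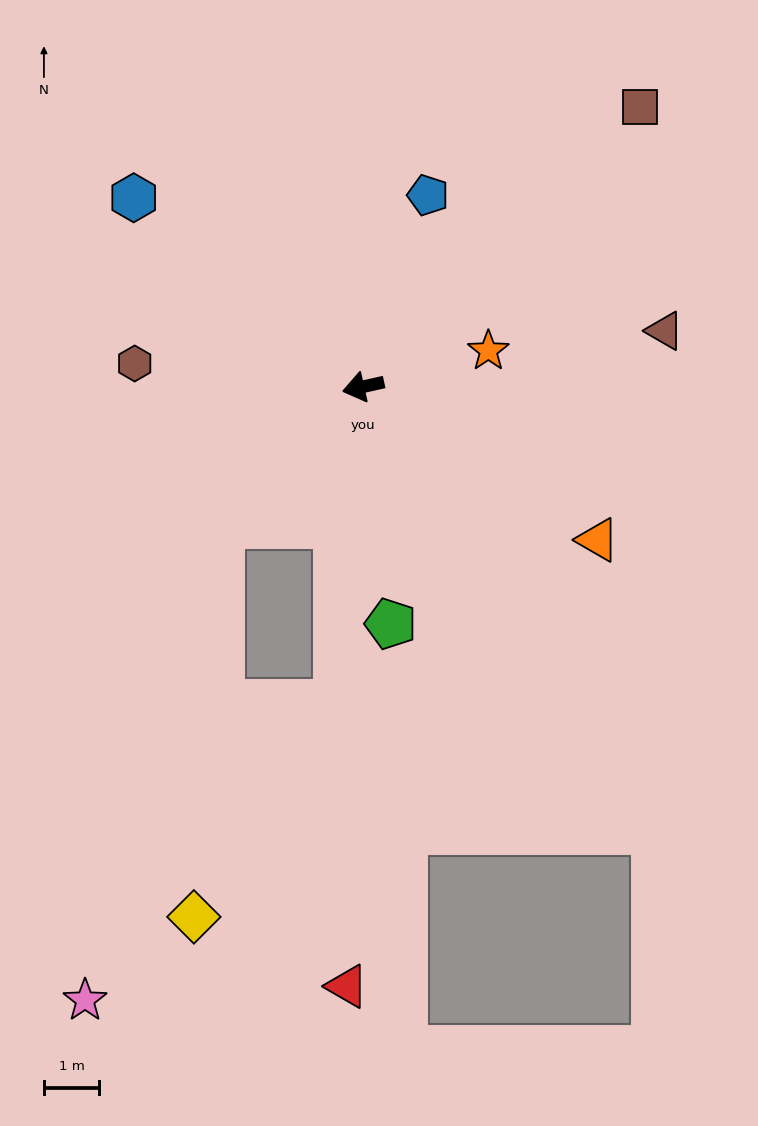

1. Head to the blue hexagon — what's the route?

turn right 52°, forward 5.4 m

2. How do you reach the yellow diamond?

blocked — turn left 73°, forward 5.7 m, then turn right 29°, forward 4.6 m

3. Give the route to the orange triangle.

turn left 134°, forward 5.1 m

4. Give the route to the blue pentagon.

turn right 121°, forward 3.6 m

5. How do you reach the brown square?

turn right 147°, forward 7.1 m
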